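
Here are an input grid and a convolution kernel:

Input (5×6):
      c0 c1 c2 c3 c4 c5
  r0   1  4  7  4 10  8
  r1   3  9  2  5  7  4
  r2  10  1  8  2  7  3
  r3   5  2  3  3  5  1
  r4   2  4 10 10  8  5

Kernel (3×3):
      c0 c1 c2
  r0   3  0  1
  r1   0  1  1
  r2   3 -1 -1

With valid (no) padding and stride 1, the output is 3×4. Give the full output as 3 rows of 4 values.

Output[0,0]: The receptive field on the input at this output position is [1 4 7 / 3 9 2 / 10 1 8]. Elementwise product with the kernel and sum: 1·3 + 7·1 + 9·1 + 2·1 + 10·3 + 1·-1 + 8·-1.
Output[0,1]: The receptive field on the input at this output position is [4 7 4 / 9 2 5 / 1 8 2]. Elementwise product with the kernel and sum: 4·3 + 4·1 + 2·1 + 5·1 + 1·3 + 8·-1 + 2·-1.

42 16 58 27
30 42 23 32
35 3 51 32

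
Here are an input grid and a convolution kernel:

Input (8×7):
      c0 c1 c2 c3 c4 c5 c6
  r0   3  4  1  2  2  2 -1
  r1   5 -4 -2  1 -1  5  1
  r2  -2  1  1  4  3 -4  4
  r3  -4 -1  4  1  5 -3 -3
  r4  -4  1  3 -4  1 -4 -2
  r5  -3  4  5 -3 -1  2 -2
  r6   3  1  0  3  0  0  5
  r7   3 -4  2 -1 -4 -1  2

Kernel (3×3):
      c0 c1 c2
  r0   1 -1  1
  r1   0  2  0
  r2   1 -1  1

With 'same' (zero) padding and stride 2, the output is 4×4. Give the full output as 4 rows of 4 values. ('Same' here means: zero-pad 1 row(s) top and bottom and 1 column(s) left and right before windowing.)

Output[0,0]: The receptive field on the zero-padded input at this output position is [0 0 0 / 0 3 4 / 0 5 -4]. Elementwise product with the kernel and sum: 0·1 + 0·-1 + 0·1 + 3·2 + 0·1 + 5·-1 + -4·1.
Output[0,1]: The receptive field on the zero-padded input at this output position is [0 0 0 / 4 1 2 / -4 -2 1]. Elementwise product with the kernel and sum: 0·1 + 0·-1 + 0·1 + 1·2 + -4·1 + -2·-1 + 1·1.

-3 1 11 2
-10 -3 6 12
2 -2 -5 0
6 -11 2 11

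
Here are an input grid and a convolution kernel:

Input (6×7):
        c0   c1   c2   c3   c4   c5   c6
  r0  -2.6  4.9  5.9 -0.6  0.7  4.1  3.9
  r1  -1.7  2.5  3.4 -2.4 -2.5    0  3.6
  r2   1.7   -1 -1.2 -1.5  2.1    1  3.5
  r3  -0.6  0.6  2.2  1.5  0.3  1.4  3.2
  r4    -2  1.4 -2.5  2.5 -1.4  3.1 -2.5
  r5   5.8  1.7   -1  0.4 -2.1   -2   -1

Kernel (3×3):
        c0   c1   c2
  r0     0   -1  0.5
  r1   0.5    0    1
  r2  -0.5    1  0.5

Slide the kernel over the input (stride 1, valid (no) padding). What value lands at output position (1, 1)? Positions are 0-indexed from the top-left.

The receptive field on the input at this output position is [2.5 3.4 -2.4 / -1 -1.2 -1.5 / 0.6 2.2 1.5]. Elementwise product with the kernel and sum: 3.4·-1 + -2.4·0.5 + -1·0.5 + -1.5·1 + 0.6·-0.5 + 2.2·1 + 1.5·0.5.

-3.95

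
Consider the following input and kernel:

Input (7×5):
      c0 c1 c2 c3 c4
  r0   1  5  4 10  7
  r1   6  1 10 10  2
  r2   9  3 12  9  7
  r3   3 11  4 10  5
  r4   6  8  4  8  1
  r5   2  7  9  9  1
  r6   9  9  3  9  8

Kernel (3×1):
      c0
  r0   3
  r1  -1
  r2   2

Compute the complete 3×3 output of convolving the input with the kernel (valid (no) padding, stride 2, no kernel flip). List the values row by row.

15 26 33
36 40 18
34 9 18

Output[0,0]: The receptive field on the input at this output position is [1 / 6 / 9]. Elementwise product with the kernel and sum: 1·3 + 6·-1 + 9·2.
Output[0,1]: The receptive field on the input at this output position is [4 / 10 / 12]. Elementwise product with the kernel and sum: 4·3 + 10·-1 + 12·2.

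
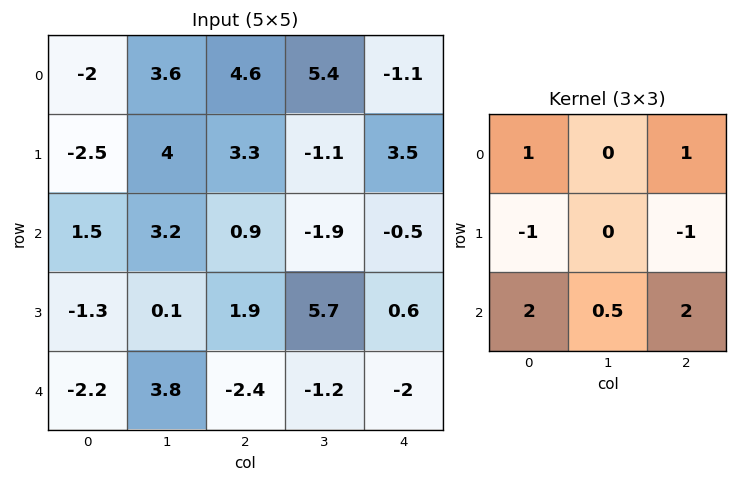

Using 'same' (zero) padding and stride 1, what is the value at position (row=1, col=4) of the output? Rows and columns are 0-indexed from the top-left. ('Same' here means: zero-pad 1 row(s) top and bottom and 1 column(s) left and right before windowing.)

The receptive field on the zero-padded input at this output position is [5.4 -1.1 0 / -1.1 3.5 0 / -1.9 -0.5 0]. Elementwise product with the kernel and sum: 5.4·1 + 0·1 + -1.1·-1 + 0·-1 + -1.9·2 + -0.5·0.5 + 0·2.

2.45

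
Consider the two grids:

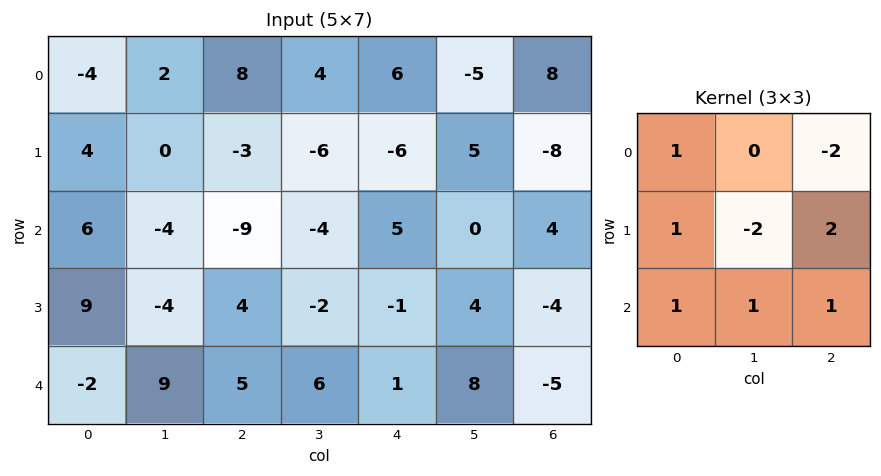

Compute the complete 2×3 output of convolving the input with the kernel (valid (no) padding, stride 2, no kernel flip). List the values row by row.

-29 -15 -33
61 -1 -16

Output[0,0]: The receptive field on the input at this output position is [-4 2 8 / 4 0 -3 / 6 -4 -9]. Elementwise product with the kernel and sum: -4·1 + 8·-2 + 4·1 + 0·-2 + -3·2 + 6·1 + -4·1 + -9·1.
Output[0,1]: The receptive field on the input at this output position is [8 4 6 / -3 -6 -6 / -9 -4 5]. Elementwise product with the kernel and sum: 8·1 + 6·-2 + -3·1 + -6·-2 + -6·2 + -9·1 + -4·1 + 5·1.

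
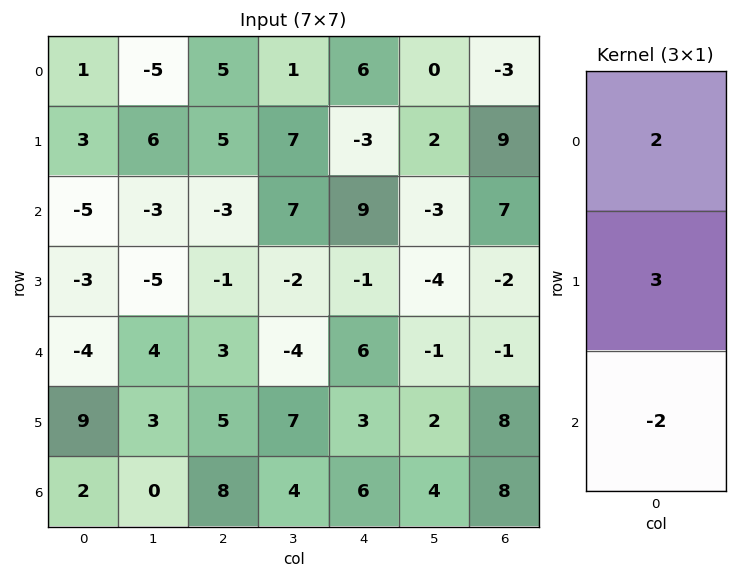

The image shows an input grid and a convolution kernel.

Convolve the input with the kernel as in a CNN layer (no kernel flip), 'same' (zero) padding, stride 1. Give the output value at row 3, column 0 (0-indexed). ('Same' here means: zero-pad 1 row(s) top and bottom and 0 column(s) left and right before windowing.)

The receptive field on the zero-padded input at this output position is [-5 / -3 / -4]. Elementwise product with the kernel and sum: -5·2 + -3·3 + -4·-2.

-11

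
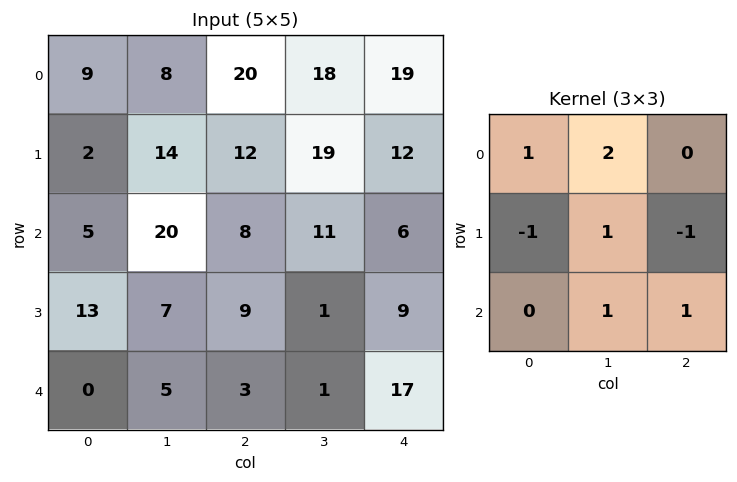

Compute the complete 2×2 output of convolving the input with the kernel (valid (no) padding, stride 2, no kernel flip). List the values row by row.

53 68
38 31

Output[0,0]: The receptive field on the input at this output position is [9 8 20 / 2 14 12 / 5 20 8]. Elementwise product with the kernel and sum: 9·1 + 8·2 + 2·-1 + 14·1 + 12·-1 + 20·1 + 8·1.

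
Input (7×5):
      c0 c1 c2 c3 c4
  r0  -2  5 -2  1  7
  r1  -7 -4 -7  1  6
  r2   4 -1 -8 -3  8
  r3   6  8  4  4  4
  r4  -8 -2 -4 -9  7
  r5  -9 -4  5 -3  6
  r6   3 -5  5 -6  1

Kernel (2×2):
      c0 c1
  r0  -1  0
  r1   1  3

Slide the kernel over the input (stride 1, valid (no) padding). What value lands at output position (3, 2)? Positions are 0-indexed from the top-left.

The receptive field on the input at this output position is [4 4 / -4 -9]. Elementwise product with the kernel and sum: 4·-1 + -4·1 + -9·3.

-35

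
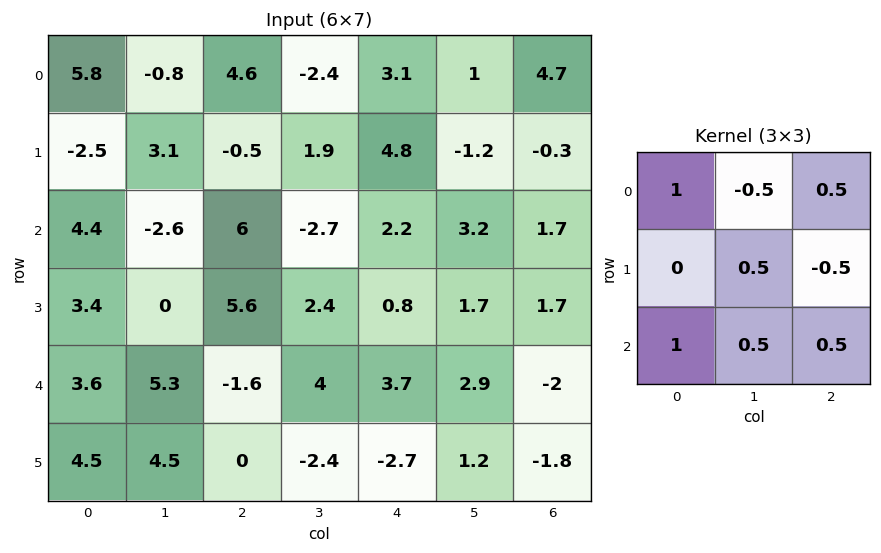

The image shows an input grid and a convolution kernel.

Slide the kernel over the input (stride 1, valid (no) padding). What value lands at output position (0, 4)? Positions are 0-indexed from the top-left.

The receptive field on the input at this output position is [3.1 1 4.7 / 4.8 -1.2 -0.3 / 2.2 3.2 1.7]. Elementwise product with the kernel and sum: 3.1·1 + 1·-0.5 + 4.7·0.5 + -1.2·0.5 + -0.3·-0.5 + 2.2·1 + 3.2·0.5 + 1.7·0.5.

9.15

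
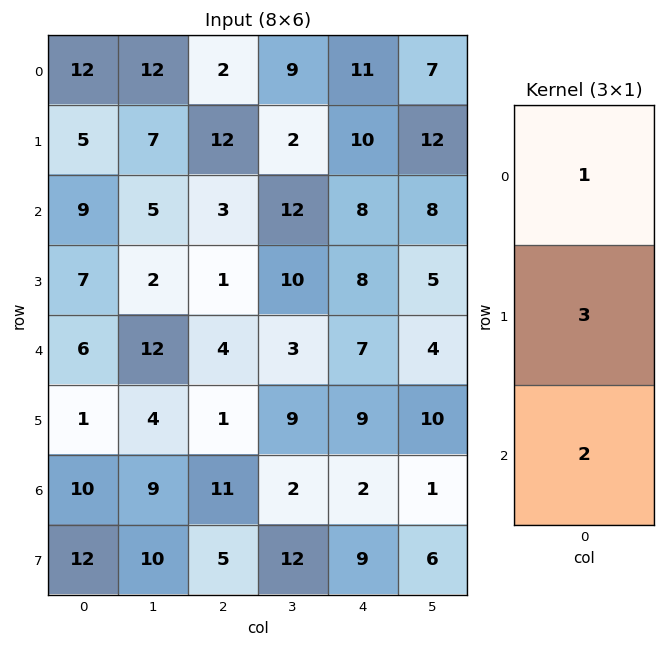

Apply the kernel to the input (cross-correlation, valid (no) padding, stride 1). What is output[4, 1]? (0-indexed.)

The receptive field on the input at this output position is [12 / 4 / 9]. Elementwise product with the kernel and sum: 12·1 + 4·3 + 9·2.

42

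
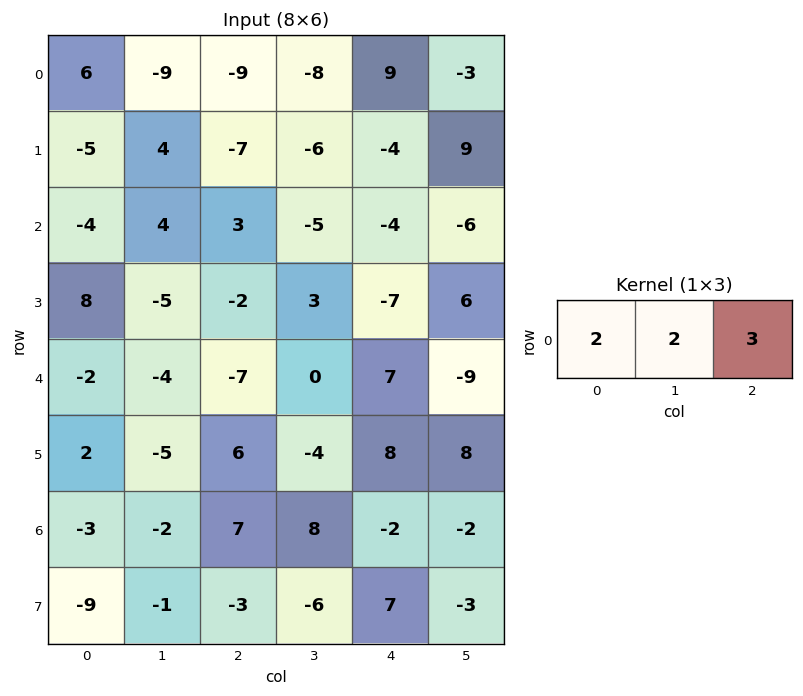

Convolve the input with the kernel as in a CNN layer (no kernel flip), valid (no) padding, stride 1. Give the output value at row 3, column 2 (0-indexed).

The receptive field on the input at this output position is [-2 3 -7]. Elementwise product with the kernel and sum: -2·2 + 3·2 + -7·3.

-19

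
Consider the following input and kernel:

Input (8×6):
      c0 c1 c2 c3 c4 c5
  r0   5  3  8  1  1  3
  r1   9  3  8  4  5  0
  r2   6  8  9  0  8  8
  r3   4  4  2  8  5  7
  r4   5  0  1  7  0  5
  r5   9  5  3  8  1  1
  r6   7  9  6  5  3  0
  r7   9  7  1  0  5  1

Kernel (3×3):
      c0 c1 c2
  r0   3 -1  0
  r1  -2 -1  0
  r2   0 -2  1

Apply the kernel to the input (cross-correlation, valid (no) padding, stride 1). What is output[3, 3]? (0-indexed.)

The receptive field on the input at this output position is [8 5 7 / 7 0 5 / 8 1 1]. Elementwise product with the kernel and sum: 8·3 + 5·-1 + 7·-2 + 0·-1 + 1·-2 + 1·1.

4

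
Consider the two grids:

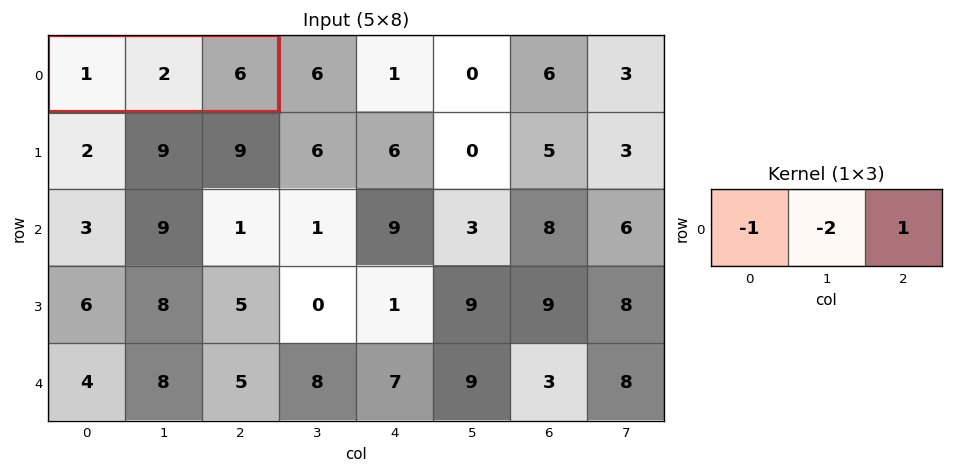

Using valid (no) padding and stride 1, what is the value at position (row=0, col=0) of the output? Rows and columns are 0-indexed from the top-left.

The receptive field on the input at this output position is [1 2 6]. Elementwise product with the kernel and sum: 1·-1 + 2·-2 + 6·1.

1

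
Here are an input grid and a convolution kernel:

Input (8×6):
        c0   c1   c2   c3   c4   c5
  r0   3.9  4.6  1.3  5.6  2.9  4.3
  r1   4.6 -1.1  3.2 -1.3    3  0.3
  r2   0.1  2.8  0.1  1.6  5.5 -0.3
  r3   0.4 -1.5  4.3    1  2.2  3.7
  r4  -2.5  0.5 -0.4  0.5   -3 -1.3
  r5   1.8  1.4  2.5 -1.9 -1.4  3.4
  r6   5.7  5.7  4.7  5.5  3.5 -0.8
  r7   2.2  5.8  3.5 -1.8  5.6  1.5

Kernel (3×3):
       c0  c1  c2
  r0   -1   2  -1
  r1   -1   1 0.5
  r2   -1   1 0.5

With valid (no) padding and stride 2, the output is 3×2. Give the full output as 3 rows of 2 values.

Output[0,0]: The receptive field on the input at this output position is [3.9 4.6 1.3 / 4.6 -1.1 3.2 / 0.1 2.8 0.1]. Elementwise product with the kernel and sum: 3.9·-1 + 4.6·2 + 1.3·-1 + 4.6·-1 + -1.1·1 + 3.2·0.5 + 0.1·-1 + 2.8·1 + 0.1·0.5.
Output[0,1]: The receptive field on the input at this output position is [1.3 5.6 2.9 / 3.2 -1.3 3 / 0.1 1.6 5.5]. Elementwise product with the kernel and sum: 1.3·-1 + 5.6·2 + 2.9·-1 + 3.2·-1 + -1.3·1 + 3·0.5 + 0.1·-1 + 1.6·1 + 5.5·0.5.

2.65 8.25
8.45 -5.2
7.1 1.85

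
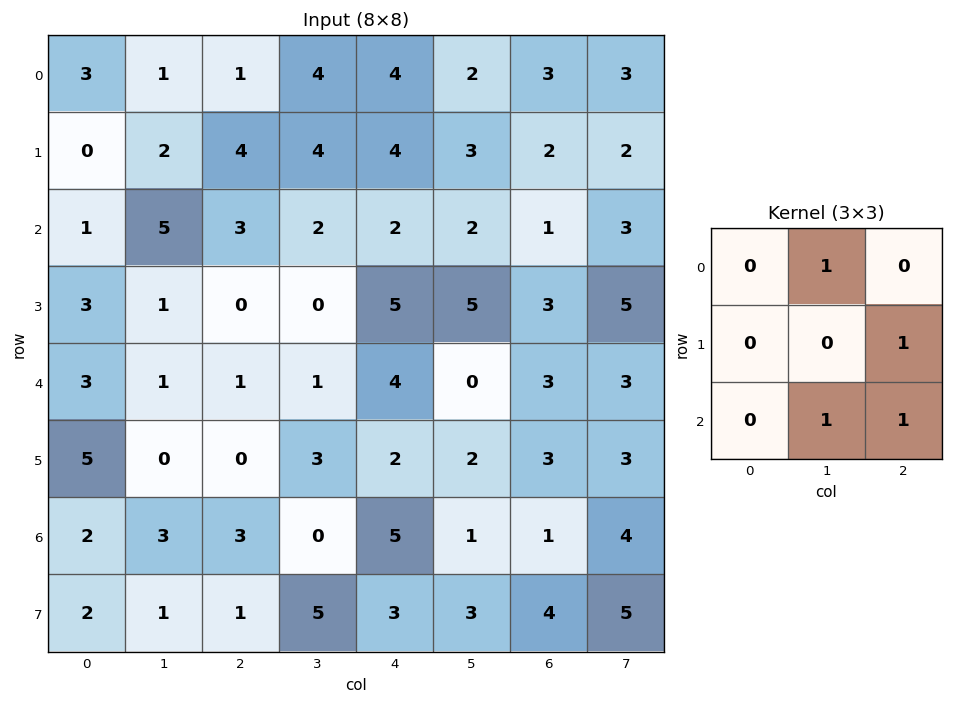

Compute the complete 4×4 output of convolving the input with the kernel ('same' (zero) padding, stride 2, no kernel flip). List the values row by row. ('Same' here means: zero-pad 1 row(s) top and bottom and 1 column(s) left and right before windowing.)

3 12 9 7
9 6 16 13
9 4 9 12
11 6 9 16

Output[0,0]: The receptive field on the zero-padded input at this output position is [0 0 0 / 0 3 1 / 0 0 2]. Elementwise product with the kernel and sum: 0·1 + 1·1 + 0·1 + 2·1.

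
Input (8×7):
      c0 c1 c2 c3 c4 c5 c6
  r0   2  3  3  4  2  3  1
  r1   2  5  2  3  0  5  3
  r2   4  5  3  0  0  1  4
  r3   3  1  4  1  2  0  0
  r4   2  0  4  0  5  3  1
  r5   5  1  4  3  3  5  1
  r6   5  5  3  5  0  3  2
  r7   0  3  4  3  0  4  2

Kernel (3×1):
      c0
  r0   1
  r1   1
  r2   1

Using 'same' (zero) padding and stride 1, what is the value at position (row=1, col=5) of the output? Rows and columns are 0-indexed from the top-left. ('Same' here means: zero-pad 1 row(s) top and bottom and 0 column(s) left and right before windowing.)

The receptive field on the zero-padded input at this output position is [3 / 5 / 1]. Elementwise product with the kernel and sum: 3·1 + 5·1 + 1·1.

9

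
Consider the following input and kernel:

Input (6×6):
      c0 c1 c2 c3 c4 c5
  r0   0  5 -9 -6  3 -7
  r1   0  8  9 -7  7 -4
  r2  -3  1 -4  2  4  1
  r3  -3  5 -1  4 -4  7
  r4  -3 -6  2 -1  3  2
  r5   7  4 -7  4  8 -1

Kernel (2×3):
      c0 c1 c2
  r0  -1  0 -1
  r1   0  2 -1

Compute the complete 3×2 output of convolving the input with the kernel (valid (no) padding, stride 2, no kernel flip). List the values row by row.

Output[0,0]: The receptive field on the input at this output position is [0 5 -9 / 0 8 9]. Elementwise product with the kernel and sum: 0·-1 + -9·-1 + 8·2 + 9·-1.

16 -15
18 12
16 -5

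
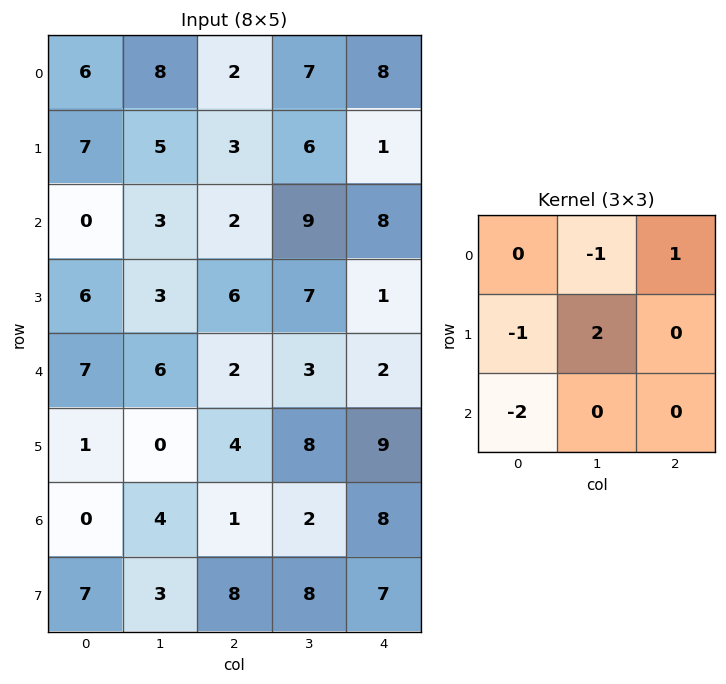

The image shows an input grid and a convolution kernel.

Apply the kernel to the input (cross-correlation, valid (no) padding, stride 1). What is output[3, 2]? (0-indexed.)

The receptive field on the input at this output position is [6 7 1 / 2 3 2 / 4 8 9]. Elementwise product with the kernel and sum: 7·-1 + 1·1 + 2·-1 + 3·2 + 4·-2.

-10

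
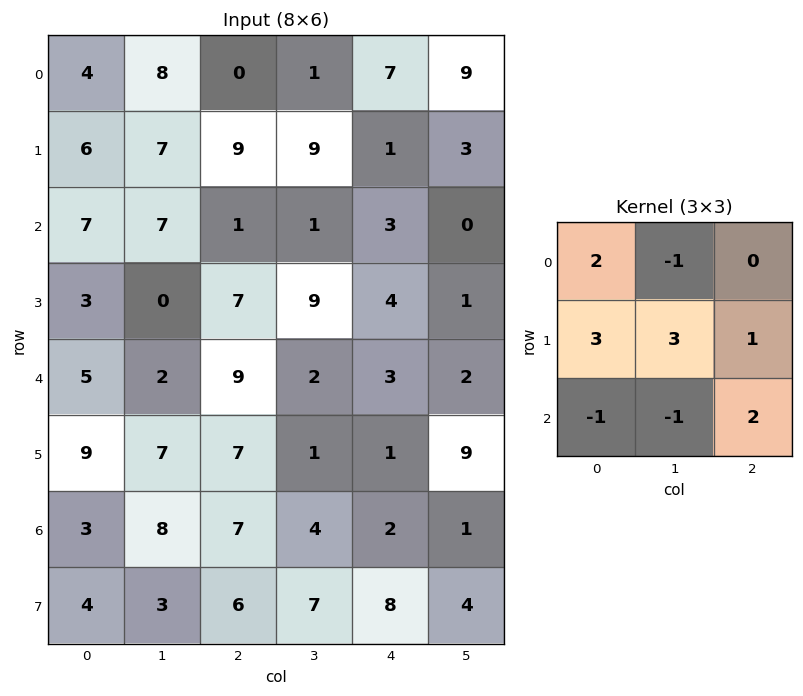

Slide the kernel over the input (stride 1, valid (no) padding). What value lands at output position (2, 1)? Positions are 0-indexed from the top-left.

The receptive field on the input at this output position is [7 1 1 / 0 7 9 / 2 9 2]. Elementwise product with the kernel and sum: 7·2 + 1·-1 + 0·3 + 7·3 + 9·1 + 2·-1 + 9·-1 + 2·2.

36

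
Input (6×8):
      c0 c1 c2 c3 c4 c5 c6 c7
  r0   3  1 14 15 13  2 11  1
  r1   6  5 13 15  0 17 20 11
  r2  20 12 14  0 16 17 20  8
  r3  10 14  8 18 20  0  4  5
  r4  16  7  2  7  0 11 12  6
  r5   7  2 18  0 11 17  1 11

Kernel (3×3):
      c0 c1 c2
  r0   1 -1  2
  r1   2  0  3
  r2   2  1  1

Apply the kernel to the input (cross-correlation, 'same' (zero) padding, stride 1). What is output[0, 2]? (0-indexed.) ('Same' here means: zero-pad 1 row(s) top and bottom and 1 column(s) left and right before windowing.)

85

The receptive field on the zero-padded input at this output position is [0 0 0 / 1 14 15 / 5 13 15]. Elementwise product with the kernel and sum: 0·1 + 0·-1 + 0·2 + 1·2 + 15·3 + 5·2 + 13·1 + 15·1.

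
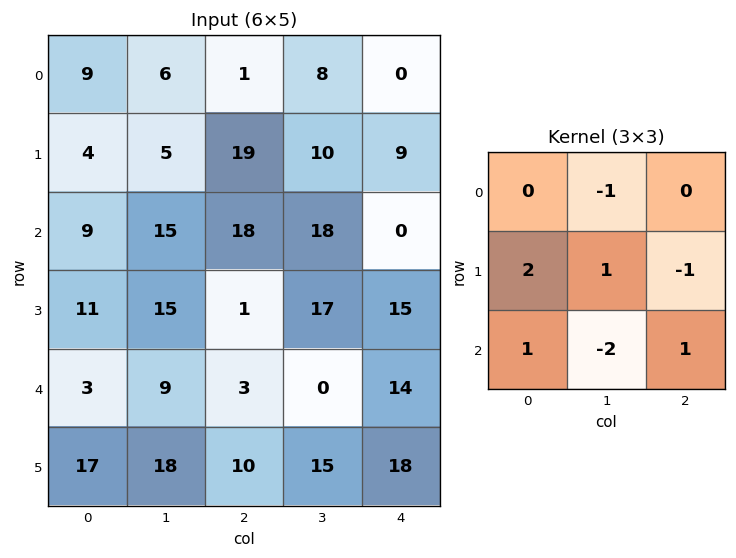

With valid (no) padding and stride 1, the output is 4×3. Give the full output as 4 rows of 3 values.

Output[0,0]: The receptive field on the input at this output position is [9 6 1 / 4 5 19 / 9 15 18]. Elementwise product with the kernel and sum: 6·-1 + 4·2 + 5·1 + 19·-1 + 9·1 + 15·-2 + 18·1.

-15 15 13
-8 41 26
9 -1 3
-12 33 -27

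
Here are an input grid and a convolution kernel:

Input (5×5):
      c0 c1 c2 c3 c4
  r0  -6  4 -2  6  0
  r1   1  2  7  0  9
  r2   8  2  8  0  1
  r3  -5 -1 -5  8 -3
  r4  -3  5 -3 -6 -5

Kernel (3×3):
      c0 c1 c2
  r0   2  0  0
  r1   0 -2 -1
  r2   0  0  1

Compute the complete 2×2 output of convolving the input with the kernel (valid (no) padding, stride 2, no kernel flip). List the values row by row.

Output[0,0]: The receptive field on the input at this output position is [-6 4 -2 / 1 2 7 / 8 2 8]. Elementwise product with the kernel and sum: -6·2 + 2·-2 + 7·-1 + 8·1.
Output[0,1]: The receptive field on the input at this output position is [-2 6 0 / 7 0 9 / 8 0 1]. Elementwise product with the kernel and sum: -2·2 + 0·-2 + 9·-1 + 1·1.

-15 -12
20 -2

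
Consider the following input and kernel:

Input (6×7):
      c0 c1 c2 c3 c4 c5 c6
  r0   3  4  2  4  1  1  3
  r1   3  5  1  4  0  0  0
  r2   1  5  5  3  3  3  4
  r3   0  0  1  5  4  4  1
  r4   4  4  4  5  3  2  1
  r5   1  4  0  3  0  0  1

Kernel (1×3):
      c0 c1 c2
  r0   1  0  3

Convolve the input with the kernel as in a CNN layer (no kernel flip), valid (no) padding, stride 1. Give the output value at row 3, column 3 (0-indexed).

17

The receptive field on the input at this output position is [5 4 4]. Elementwise product with the kernel and sum: 5·1 + 4·3.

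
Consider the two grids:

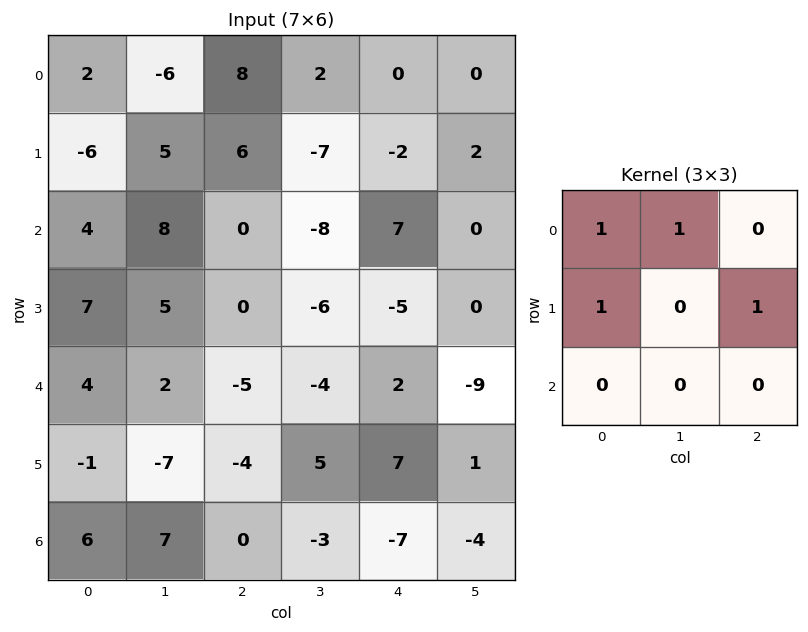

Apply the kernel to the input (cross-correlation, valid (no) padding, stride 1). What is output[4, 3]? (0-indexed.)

The receptive field on the input at this output position is [-4 2 -9 / 5 7 1 / -3 -7 -4]. Elementwise product with the kernel and sum: -4·1 + 2·1 + 5·1 + 1·1.

4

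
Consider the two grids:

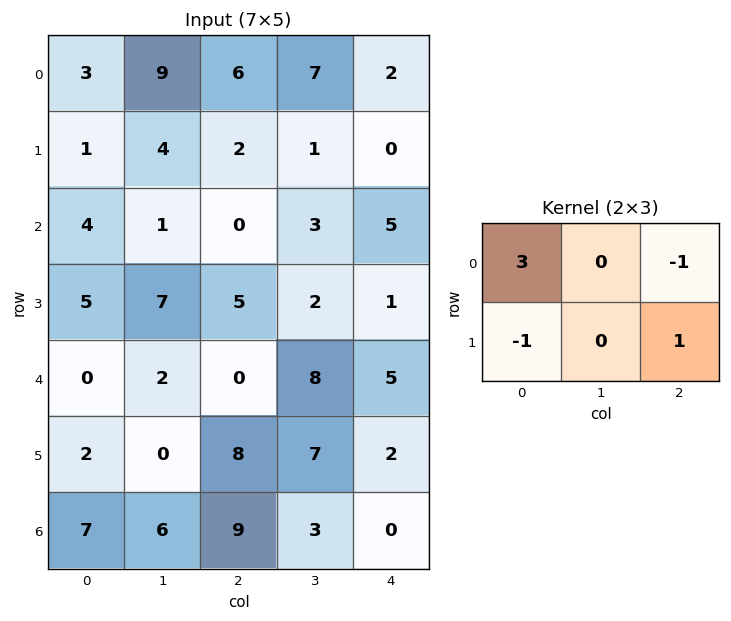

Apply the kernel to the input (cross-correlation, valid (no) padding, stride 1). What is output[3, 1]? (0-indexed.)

The receptive field on the input at this output position is [7 5 2 / 2 0 8]. Elementwise product with the kernel and sum: 7·3 + 2·-1 + 2·-1 + 8·1.

25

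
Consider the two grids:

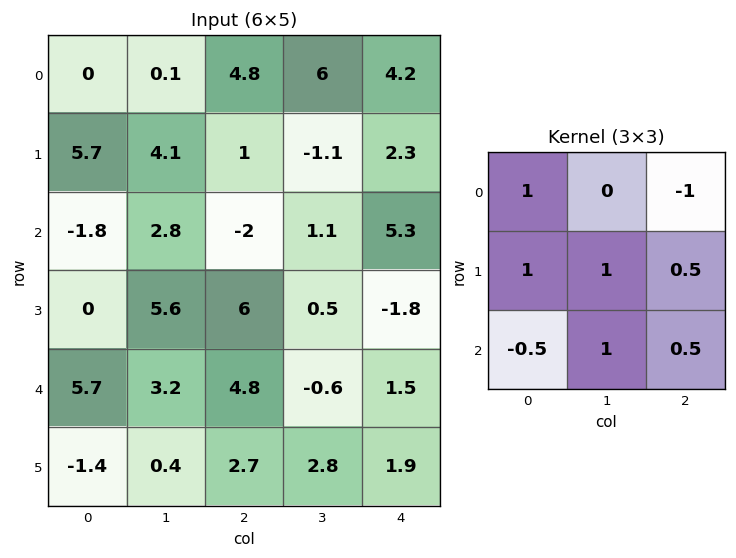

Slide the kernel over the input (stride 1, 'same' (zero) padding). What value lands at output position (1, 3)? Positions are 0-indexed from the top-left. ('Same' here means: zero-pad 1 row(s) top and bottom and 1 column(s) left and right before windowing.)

The receptive field on the zero-padded input at this output position is [4.8 6 4.2 / 1 -1.1 2.3 / -2 1.1 5.3]. Elementwise product with the kernel and sum: 4.8·1 + 4.2·-1 + 1·1 + -1.1·1 + 2.3·0.5 + -2·-0.5 + 1.1·1 + 5.3·0.5.

6.4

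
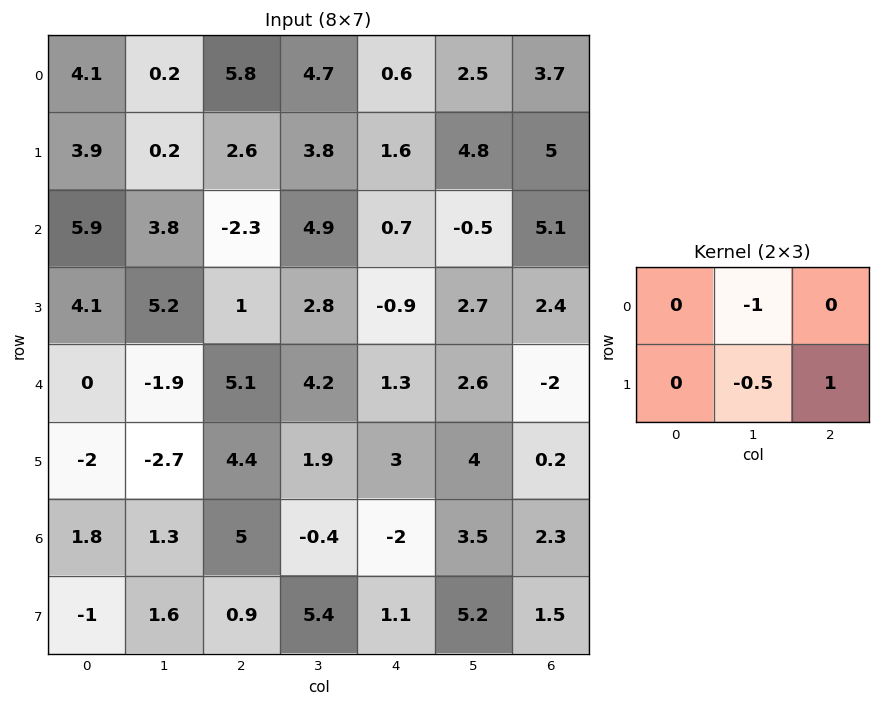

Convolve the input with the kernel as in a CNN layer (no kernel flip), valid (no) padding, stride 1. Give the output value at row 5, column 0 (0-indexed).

The receptive field on the input at this output position is [-2 -2.7 4.4 / 1.8 1.3 5]. Elementwise product with the kernel and sum: -2.7·-1 + 1.3·-0.5 + 5·1.

7.05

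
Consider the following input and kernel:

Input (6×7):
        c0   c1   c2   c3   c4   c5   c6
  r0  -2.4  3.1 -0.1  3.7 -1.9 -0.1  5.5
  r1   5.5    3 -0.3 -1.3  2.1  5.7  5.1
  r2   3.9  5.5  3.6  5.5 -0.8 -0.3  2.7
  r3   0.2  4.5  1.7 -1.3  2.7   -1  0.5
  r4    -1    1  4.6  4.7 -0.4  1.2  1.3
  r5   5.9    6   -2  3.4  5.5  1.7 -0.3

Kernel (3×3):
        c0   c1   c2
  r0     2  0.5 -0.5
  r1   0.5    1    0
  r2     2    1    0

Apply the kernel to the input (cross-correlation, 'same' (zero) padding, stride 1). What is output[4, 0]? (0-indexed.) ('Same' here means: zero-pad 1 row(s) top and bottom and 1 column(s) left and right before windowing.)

2.75

The receptive field on the zero-padded input at this output position is [0 0.2 4.5 / 0 -1 1 / 0 5.9 6]. Elementwise product with the kernel and sum: 0·2 + 0.2·0.5 + 4.5·-0.5 + 0·0.5 + -1·1 + 0·2 + 5.9·1.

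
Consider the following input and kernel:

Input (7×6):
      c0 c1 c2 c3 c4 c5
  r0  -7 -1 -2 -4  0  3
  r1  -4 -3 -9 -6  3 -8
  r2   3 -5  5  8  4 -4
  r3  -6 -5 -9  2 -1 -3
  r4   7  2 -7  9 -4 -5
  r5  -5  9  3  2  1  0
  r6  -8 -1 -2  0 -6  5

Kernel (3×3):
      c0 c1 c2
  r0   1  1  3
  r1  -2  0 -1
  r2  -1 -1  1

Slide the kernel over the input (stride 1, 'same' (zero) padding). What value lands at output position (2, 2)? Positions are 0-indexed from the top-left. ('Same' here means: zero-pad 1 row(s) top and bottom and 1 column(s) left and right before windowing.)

The receptive field on the zero-padded input at this output position is [-3 -9 -6 / -5 5 8 / -5 -9 2]. Elementwise product with the kernel and sum: -3·1 + -9·1 + -6·3 + -5·-2 + 8·-1 + -5·-1 + -9·-1 + 2·1.

-12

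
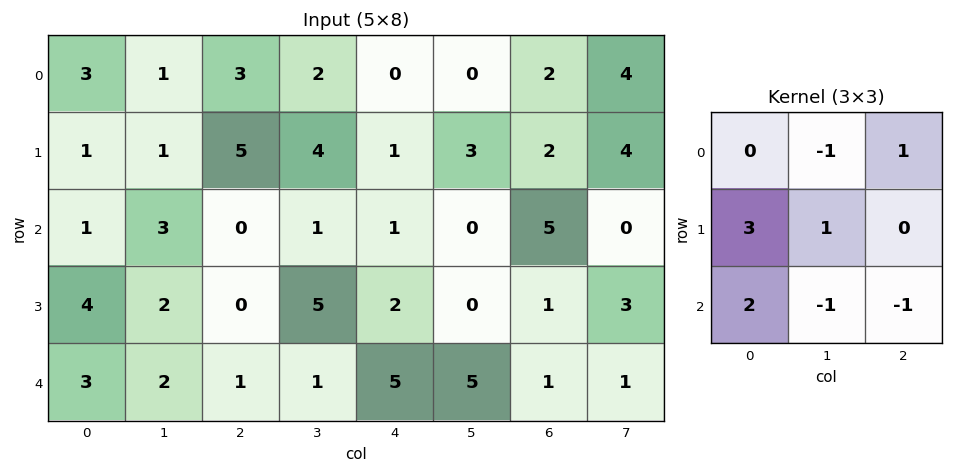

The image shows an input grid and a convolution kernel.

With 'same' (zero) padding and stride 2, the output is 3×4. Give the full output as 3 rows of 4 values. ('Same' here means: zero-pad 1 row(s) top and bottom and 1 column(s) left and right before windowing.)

1 -1 10 2
-5 7 14 3
1 12 6 18

Output[0,0]: The receptive field on the zero-padded input at this output position is [0 0 0 / 0 3 1 / 0 1 1]. Elementwise product with the kernel and sum: 0·-1 + 0·1 + 0·3 + 3·1 + 0·2 + 1·-1 + 1·-1.
Output[0,1]: The receptive field on the zero-padded input at this output position is [0 0 0 / 1 3 2 / 1 5 4]. Elementwise product with the kernel and sum: 0·-1 + 0·1 + 1·3 + 3·1 + 1·2 + 5·-1 + 4·-1.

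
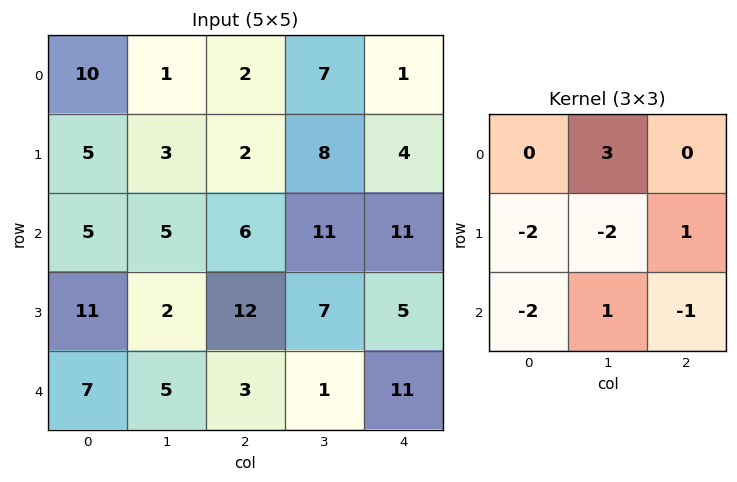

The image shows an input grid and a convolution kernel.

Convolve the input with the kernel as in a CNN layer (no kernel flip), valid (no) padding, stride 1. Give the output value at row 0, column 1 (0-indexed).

The receptive field on the input at this output position is [1 2 7 / 3 2 8 / 5 6 11]. Elementwise product with the kernel and sum: 2·3 + 3·-2 + 2·-2 + 8·1 + 5·-2 + 6·1 + 11·-1.

-11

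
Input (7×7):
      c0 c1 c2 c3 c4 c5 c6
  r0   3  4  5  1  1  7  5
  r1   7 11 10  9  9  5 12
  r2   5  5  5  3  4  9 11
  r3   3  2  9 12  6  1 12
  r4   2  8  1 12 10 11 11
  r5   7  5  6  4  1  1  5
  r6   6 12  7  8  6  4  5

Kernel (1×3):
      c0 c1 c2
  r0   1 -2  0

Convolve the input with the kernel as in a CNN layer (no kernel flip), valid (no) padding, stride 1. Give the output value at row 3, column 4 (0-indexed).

4

The receptive field on the input at this output position is [6 1 12]. Elementwise product with the kernel and sum: 6·1 + 1·-2.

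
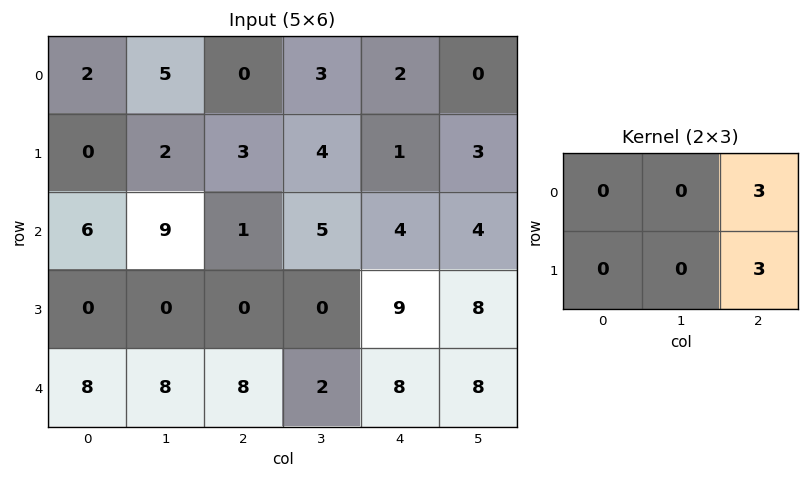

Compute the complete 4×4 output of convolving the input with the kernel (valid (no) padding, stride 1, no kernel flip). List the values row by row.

Output[0,0]: The receptive field on the input at this output position is [2 5 0 / 0 2 3]. Elementwise product with the kernel and sum: 0·3 + 3·3.
Output[0,1]: The receptive field on the input at this output position is [5 0 3 / 2 3 4]. Elementwise product with the kernel and sum: 3·3 + 4·3.

9 21 9 9
12 27 15 21
3 15 39 36
24 6 51 48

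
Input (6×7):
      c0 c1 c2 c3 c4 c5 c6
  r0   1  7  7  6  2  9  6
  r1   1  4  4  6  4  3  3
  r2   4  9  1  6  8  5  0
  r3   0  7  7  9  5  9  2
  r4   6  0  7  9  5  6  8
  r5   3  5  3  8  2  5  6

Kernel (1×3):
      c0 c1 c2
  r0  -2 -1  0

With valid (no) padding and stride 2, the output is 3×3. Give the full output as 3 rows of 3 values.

Output[0,0]: The receptive field on the input at this output position is [1 7 7]. Elementwise product with the kernel and sum: 1·-2 + 7·-1.
Output[0,1]: The receptive field on the input at this output position is [7 6 2]. Elementwise product with the kernel and sum: 7·-2 + 6·-1.

-9 -20 -13
-17 -8 -21
-12 -23 -16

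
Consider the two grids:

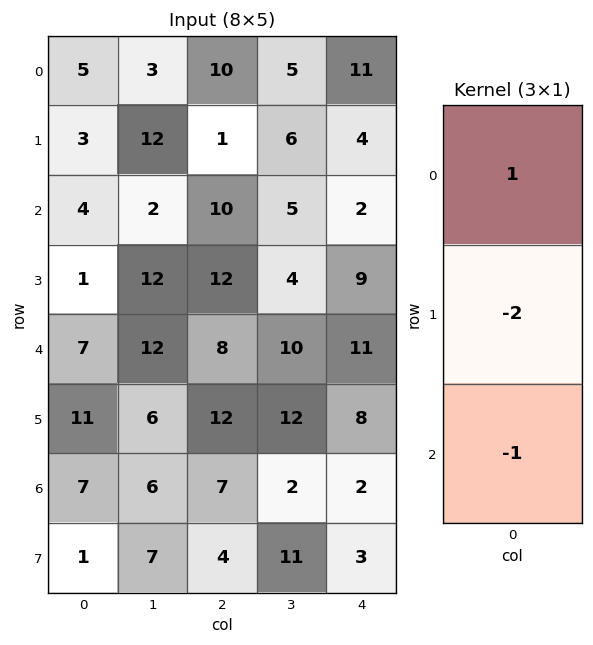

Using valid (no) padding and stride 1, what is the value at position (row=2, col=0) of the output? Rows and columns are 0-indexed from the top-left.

The receptive field on the input at this output position is [4 / 1 / 7]. Elementwise product with the kernel and sum: 4·1 + 1·-2 + 7·-1.

-5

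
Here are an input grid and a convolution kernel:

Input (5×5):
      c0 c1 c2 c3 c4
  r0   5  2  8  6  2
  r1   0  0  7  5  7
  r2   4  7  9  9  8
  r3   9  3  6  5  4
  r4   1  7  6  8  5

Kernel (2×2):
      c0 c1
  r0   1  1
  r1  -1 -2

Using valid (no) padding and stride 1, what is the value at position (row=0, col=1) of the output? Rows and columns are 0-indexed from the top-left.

The receptive field on the input at this output position is [2 8 / 0 7]. Elementwise product with the kernel and sum: 2·1 + 8·1 + 0·-1 + 7·-2.

-4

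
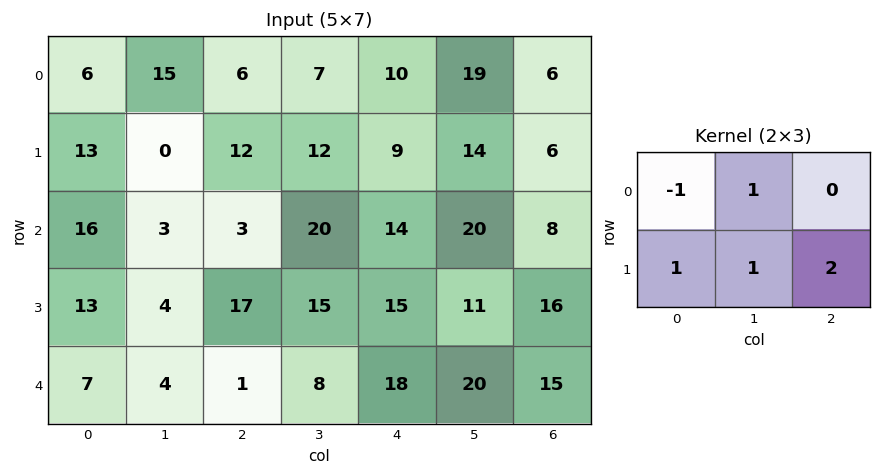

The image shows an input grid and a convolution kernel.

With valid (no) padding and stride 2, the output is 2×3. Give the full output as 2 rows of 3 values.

46 43 44
38 79 64

Output[0,0]: The receptive field on the input at this output position is [6 15 6 / 13 0 12]. Elementwise product with the kernel and sum: 6·-1 + 15·1 + 13·1 + 0·1 + 12·2.
Output[0,1]: The receptive field on the input at this output position is [6 7 10 / 12 12 9]. Elementwise product with the kernel and sum: 6·-1 + 7·1 + 12·1 + 12·1 + 9·2.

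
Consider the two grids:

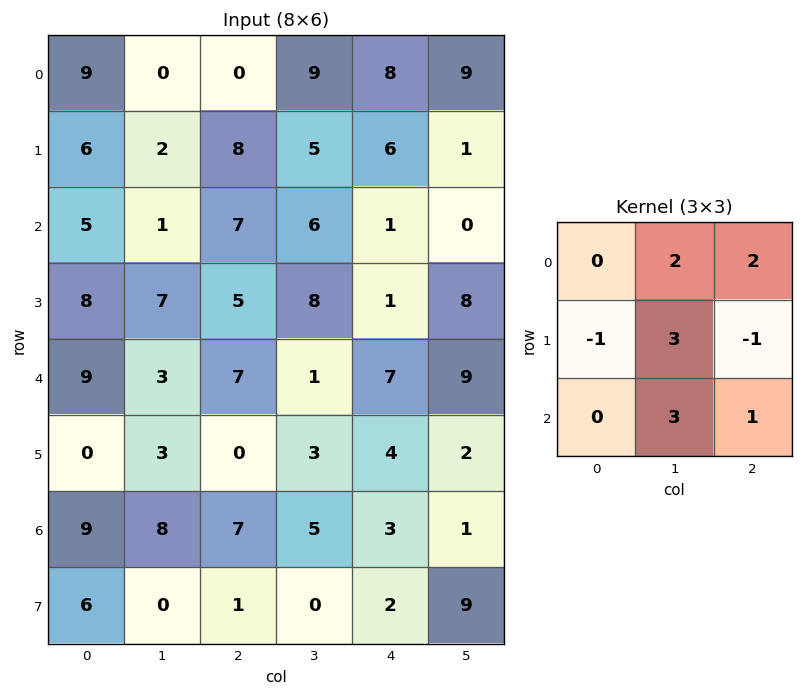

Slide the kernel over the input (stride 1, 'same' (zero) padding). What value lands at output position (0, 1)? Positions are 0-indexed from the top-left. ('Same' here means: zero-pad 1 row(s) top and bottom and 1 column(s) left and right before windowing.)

5

The receptive field on the zero-padded input at this output position is [0 0 0 / 9 0 0 / 6 2 8]. Elementwise product with the kernel and sum: 0·2 + 0·2 + 9·-1 + 0·3 + 0·-1 + 2·3 + 8·1.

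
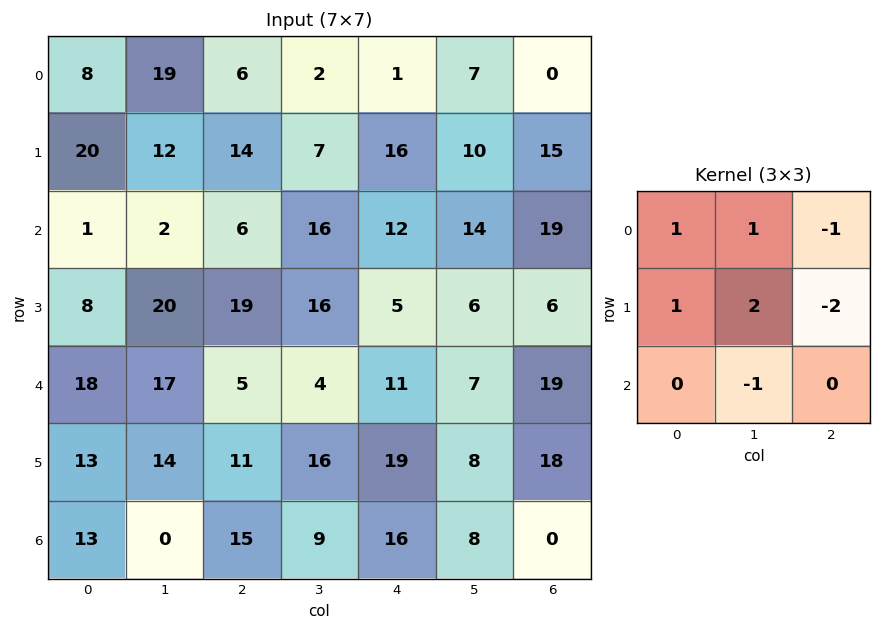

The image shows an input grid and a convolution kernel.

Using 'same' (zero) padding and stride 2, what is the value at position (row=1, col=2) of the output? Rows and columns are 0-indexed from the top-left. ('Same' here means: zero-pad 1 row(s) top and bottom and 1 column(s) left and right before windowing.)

20

The receptive field on the zero-padded input at this output position is [7 16 10 / 16 12 14 / 16 5 6]. Elementwise product with the kernel and sum: 7·1 + 16·1 + 10·-1 + 16·1 + 12·2 + 14·-2 + 5·-1.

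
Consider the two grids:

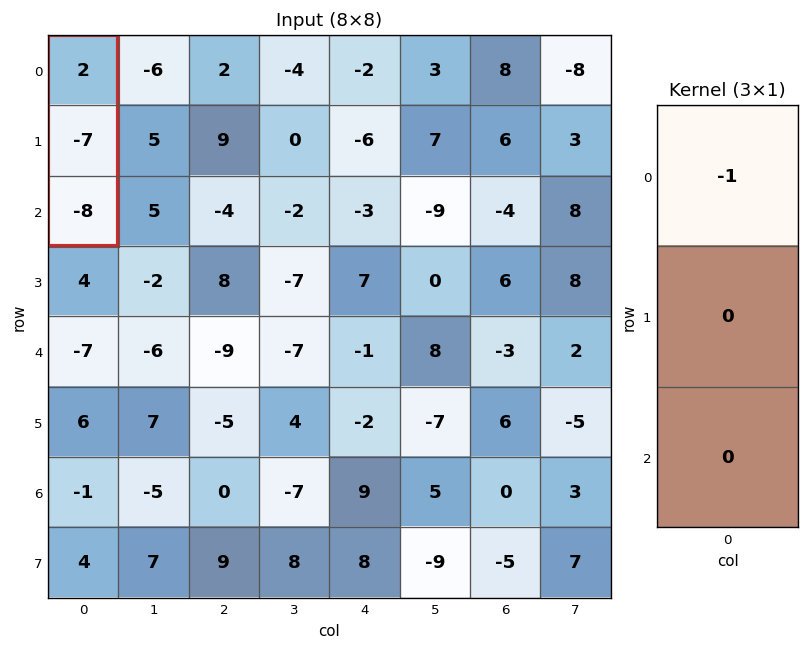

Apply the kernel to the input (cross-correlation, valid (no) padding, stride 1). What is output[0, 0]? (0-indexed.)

The receptive field on the input at this output position is [2 / -7 / -8]. Elementwise product with the kernel and sum: 2·-1.

-2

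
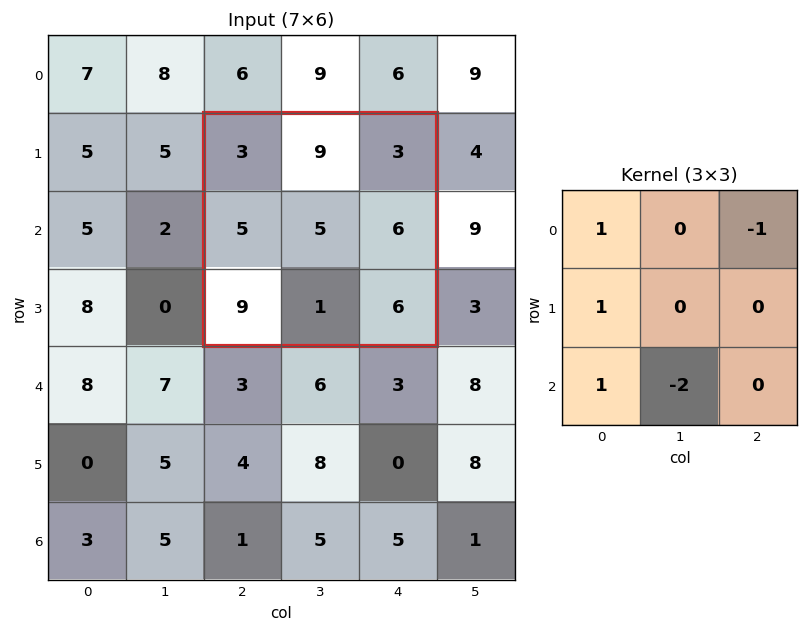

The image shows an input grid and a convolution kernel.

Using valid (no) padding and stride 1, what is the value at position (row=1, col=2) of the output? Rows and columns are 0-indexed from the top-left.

12

The receptive field on the input at this output position is [3 9 3 / 5 5 6 / 9 1 6]. Elementwise product with the kernel and sum: 3·1 + 3·-1 + 5·1 + 9·1 + 1·-2.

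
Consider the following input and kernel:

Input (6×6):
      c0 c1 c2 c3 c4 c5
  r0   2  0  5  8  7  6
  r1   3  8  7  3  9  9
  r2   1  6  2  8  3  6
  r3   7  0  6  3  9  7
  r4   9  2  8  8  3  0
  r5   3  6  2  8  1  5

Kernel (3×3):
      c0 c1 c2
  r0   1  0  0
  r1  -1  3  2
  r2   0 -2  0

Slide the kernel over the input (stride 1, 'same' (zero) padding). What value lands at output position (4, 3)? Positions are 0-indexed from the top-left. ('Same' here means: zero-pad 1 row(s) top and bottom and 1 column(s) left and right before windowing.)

The receptive field on the zero-padded input at this output position is [6 3 9 / 8 8 3 / 2 8 1]. Elementwise product with the kernel and sum: 6·1 + 8·-1 + 8·3 + 3·2 + 8·-2.

12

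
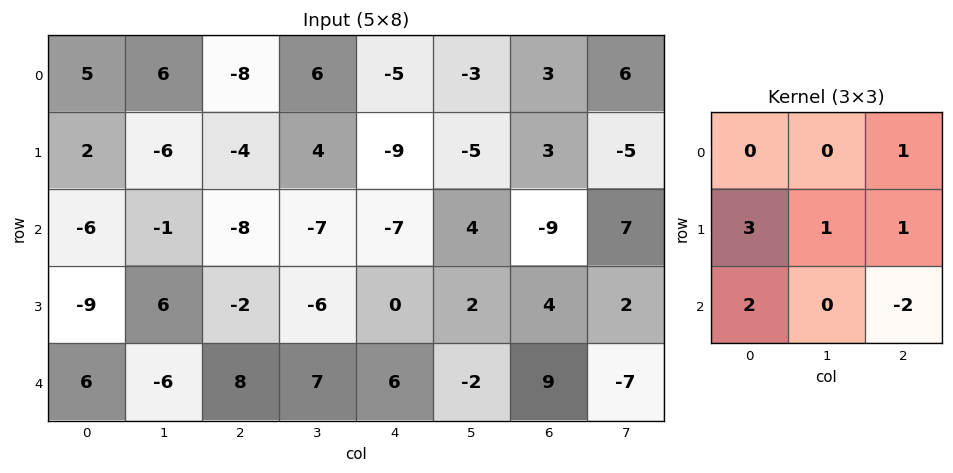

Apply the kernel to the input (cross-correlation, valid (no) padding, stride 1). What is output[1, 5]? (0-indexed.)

The receptive field on the input at this output position is [-5 3 -5 / 4 -9 7 / 2 4 2]. Elementwise product with the kernel and sum: -5·1 + 4·3 + -9·1 + 7·1 + 2·2 + 2·-2.

5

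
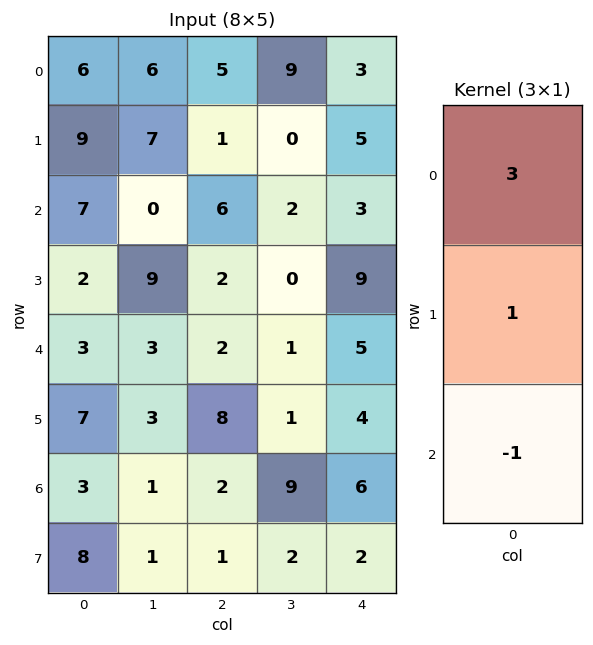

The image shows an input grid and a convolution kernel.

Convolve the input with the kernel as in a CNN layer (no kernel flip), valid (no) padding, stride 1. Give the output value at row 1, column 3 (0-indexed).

2

The receptive field on the input at this output position is [0 / 2 / 0]. Elementwise product with the kernel and sum: 0·3 + 2·1 + 0·-1.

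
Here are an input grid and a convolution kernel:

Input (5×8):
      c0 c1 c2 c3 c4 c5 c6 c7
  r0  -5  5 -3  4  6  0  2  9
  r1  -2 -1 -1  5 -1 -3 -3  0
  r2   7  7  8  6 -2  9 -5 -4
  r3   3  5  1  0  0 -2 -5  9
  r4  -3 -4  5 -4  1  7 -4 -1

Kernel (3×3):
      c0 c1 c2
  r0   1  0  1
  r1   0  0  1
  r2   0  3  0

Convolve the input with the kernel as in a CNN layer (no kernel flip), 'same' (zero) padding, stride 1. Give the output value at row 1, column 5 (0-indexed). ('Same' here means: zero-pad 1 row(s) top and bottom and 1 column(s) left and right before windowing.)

The receptive field on the zero-padded input at this output position is [6 0 2 / -1 -3 -3 / -2 9 -5]. Elementwise product with the kernel and sum: 6·1 + 2·1 + -3·1 + 9·3.

32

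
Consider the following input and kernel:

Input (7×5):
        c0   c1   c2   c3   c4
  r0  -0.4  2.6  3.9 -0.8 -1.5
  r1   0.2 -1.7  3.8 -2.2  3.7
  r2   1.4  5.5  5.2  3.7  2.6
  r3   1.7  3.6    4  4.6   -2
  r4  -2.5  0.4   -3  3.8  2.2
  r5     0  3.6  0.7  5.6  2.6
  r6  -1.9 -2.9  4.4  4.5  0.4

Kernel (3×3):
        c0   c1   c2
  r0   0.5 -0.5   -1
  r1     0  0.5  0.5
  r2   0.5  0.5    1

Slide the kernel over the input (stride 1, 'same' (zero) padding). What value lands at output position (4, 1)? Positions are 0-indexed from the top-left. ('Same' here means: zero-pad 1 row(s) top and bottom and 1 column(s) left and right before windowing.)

-3.75

The receptive field on the zero-padded input at this output position is [1.7 3.6 4 / -2.5 0.4 -3 / 0 3.6 0.7]. Elementwise product with the kernel and sum: 1.7·0.5 + 3.6·-0.5 + 4·-1 + 0.4·0.5 + -3·0.5 + 0·0.5 + 3.6·0.5 + 0.7·1.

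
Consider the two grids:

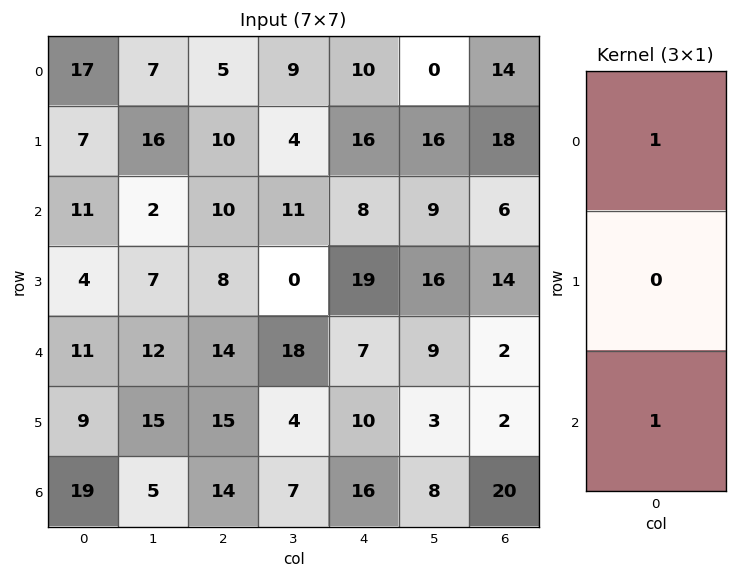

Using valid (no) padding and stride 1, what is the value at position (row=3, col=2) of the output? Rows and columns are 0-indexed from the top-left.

The receptive field on the input at this output position is [8 / 14 / 15]. Elementwise product with the kernel and sum: 8·1 + 15·1.

23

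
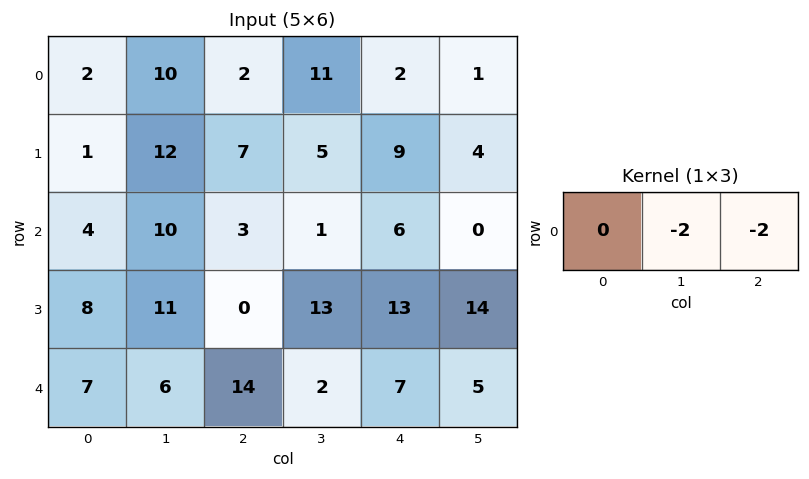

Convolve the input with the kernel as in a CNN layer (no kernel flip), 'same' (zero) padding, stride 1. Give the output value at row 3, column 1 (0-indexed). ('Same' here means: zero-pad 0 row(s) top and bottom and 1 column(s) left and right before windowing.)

The receptive field on the zero-padded input at this output position is [8 11 0]. Elementwise product with the kernel and sum: 11·-2 + 0·-2.

-22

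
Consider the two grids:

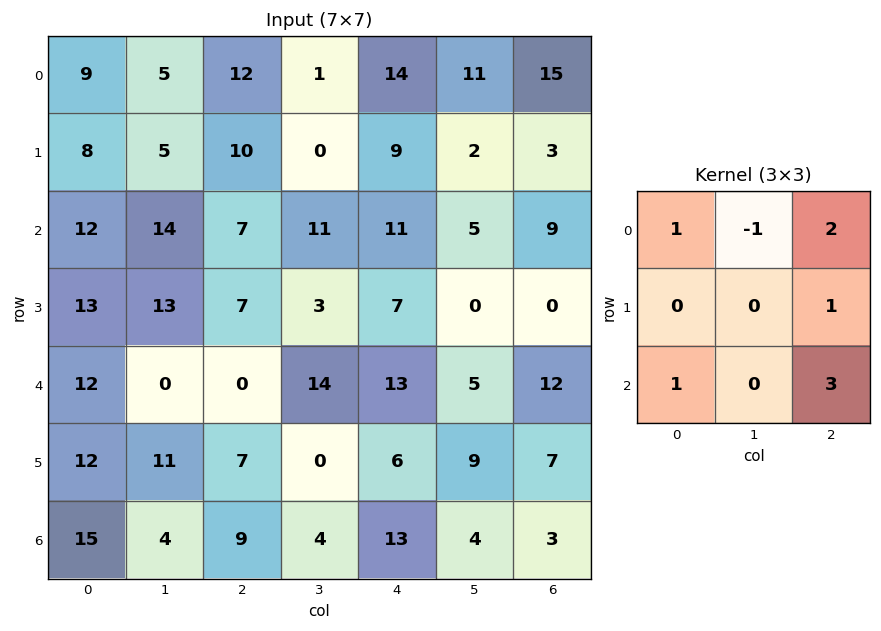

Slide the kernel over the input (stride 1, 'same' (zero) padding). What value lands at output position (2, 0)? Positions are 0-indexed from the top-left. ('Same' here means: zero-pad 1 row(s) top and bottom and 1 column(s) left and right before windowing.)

55

The receptive field on the zero-padded input at this output position is [0 8 5 / 0 12 14 / 0 13 13]. Elementwise product with the kernel and sum: 0·1 + 8·-1 + 5·2 + 14·1 + 0·1 + 13·3.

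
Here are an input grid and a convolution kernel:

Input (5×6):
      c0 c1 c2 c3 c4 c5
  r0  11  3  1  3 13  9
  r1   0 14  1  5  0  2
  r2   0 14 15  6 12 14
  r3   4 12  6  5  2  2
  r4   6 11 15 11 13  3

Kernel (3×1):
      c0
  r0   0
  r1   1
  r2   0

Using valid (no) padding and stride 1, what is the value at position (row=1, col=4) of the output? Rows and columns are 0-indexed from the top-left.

The receptive field on the input at this output position is [0 / 12 / 2]. Elementwise product with the kernel and sum: 12·1.

12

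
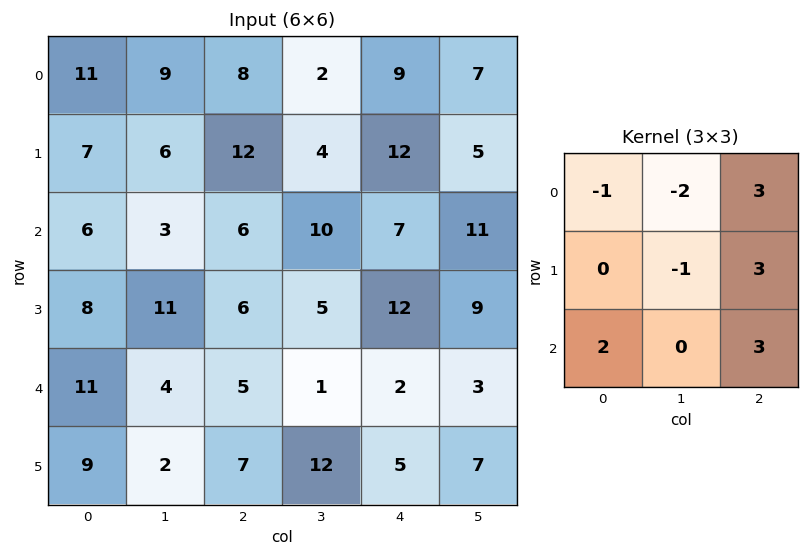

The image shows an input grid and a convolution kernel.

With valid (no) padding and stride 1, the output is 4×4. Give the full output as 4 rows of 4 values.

Output[0,0]: The receptive field on the input at this output position is [11 9 8 / 7 6 12 / 6 3 6]. Elementwise product with the kernel and sum: 11·-1 + 9·-2 + 8·3 + 6·-1 + 12·3 + 6·2 + 6·3.
Output[0,1]: The receptive field on the input at this output position is [9 8 2 / 6 12 4 / 3 6 10]. Elementwise product with the kernel and sum: 9·-1 + 8·-2 + 2·3 + 12·-1 + 4·3 + 3·2 + 10·3.

55 17 80 57
66 43 75 50
50 35 42 35
38 30 54 50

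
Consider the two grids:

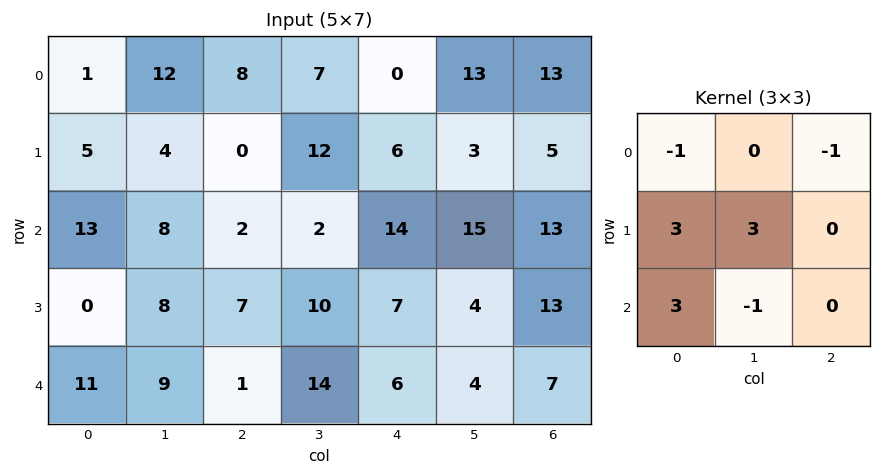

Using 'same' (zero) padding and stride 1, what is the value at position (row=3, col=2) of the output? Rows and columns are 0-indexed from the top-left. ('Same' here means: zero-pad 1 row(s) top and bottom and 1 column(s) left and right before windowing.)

61

The receptive field on the zero-padded input at this output position is [8 2 2 / 8 7 10 / 9 1 14]. Elementwise product with the kernel and sum: 8·-1 + 2·-1 + 8·3 + 7·3 + 9·3 + 1·-1.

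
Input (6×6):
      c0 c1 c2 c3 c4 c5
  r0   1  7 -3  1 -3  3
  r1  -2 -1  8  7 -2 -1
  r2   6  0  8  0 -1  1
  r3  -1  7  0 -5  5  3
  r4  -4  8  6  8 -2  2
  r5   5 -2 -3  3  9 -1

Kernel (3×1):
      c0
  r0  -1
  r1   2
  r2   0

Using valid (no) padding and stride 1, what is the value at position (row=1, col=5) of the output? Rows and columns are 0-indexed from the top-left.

The receptive field on the input at this output position is [-1 / 1 / 3]. Elementwise product with the kernel and sum: -1·-1 + 1·2.

3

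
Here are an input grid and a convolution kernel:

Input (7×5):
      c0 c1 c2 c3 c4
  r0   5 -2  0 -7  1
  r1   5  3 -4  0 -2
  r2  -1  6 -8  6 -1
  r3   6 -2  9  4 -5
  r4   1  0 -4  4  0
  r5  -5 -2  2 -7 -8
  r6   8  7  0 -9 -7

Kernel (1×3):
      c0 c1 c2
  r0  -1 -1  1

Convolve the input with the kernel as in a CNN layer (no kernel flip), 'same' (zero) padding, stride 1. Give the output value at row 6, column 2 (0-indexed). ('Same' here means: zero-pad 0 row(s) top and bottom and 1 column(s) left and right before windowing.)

The receptive field on the zero-padded input at this output position is [7 0 -9]. Elementwise product with the kernel and sum: 7·-1 + 0·-1 + -9·1.

-16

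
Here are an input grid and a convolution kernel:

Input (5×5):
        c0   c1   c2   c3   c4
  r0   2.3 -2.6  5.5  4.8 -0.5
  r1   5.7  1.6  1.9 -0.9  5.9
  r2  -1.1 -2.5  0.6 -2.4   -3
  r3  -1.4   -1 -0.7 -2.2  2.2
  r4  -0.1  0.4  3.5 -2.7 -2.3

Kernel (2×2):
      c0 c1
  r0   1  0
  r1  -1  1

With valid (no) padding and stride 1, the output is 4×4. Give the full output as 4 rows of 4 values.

-1.8 -2.3 2.7 11.6
4.3 4.7 -1.1 -1.5
-0.7 -2.2 -0.9 2
-0.9 2.1 -6.9 -1.8

Output[0,0]: The receptive field on the input at this output position is [2.3 -2.6 / 5.7 1.6]. Elementwise product with the kernel and sum: 2.3·1 + 5.7·-1 + 1.6·1.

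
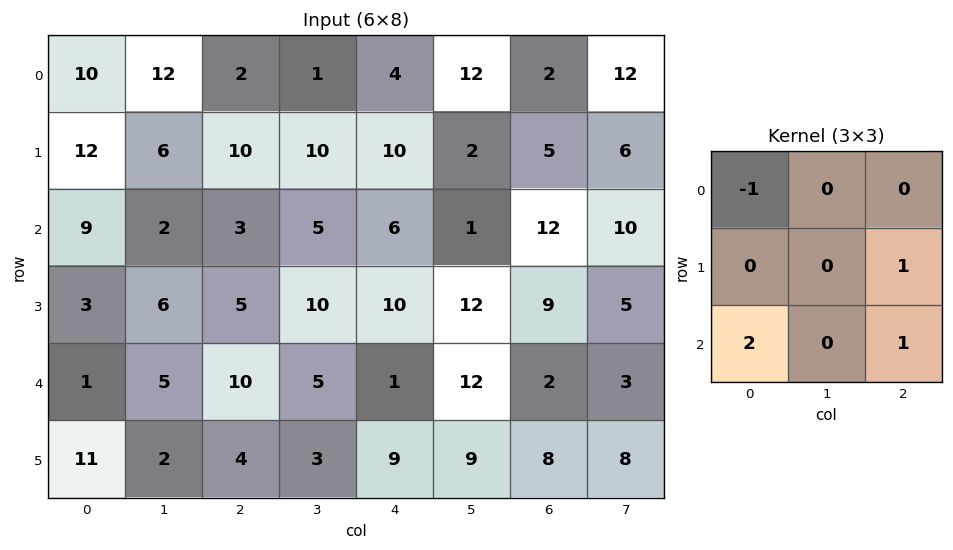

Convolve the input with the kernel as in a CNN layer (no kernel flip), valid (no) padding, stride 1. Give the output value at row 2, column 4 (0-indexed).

7

The receptive field on the input at this output position is [6 1 12 / 10 12 9 / 1 12 2]. Elementwise product with the kernel and sum: 6·-1 + 9·1 + 1·2 + 2·1.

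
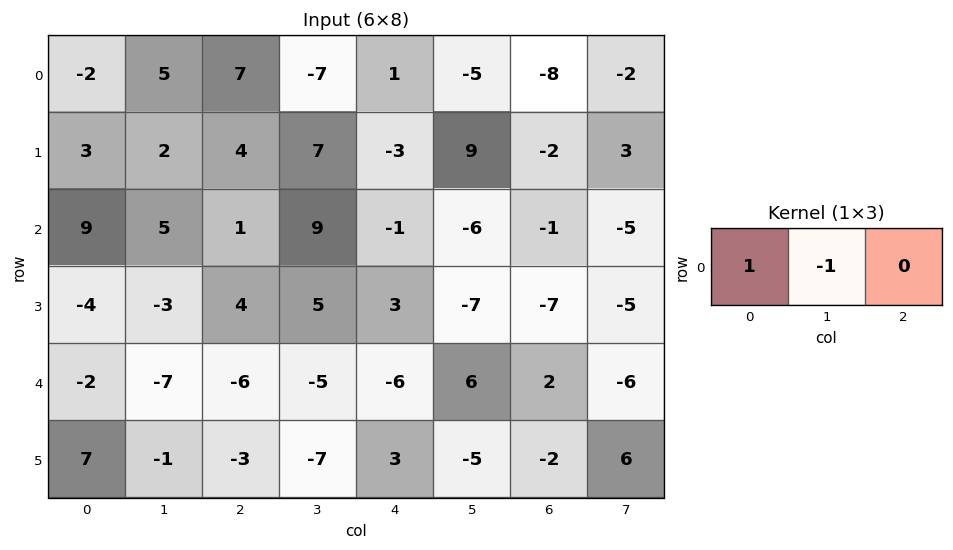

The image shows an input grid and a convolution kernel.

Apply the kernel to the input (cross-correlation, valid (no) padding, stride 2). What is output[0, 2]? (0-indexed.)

The receptive field on the input at this output position is [1 -5 -8]. Elementwise product with the kernel and sum: 1·1 + -5·-1.

6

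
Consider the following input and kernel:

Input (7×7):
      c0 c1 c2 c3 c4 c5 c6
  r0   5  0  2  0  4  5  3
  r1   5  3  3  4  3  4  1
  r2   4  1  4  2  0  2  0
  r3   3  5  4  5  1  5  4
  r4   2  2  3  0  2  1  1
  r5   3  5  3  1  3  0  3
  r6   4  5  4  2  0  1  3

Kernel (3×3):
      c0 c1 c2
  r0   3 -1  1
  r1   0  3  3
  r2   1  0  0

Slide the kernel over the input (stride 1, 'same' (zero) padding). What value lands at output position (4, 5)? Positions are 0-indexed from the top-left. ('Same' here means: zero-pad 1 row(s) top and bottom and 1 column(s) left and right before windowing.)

11

The receptive field on the zero-padded input at this output position is [1 5 4 / 2 1 1 / 3 0 3]. Elementwise product with the kernel and sum: 1·3 + 5·-1 + 4·1 + 1·3 + 1·3 + 3·1.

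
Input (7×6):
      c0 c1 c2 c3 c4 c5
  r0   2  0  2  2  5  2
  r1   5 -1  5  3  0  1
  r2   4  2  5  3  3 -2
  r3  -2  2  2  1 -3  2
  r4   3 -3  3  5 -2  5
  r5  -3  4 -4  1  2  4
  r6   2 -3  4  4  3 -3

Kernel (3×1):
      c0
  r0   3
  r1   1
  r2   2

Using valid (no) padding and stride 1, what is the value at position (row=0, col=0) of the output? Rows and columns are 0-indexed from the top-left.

The receptive field on the input at this output position is [2 / 5 / 4]. Elementwise product with the kernel and sum: 2·3 + 5·1 + 4·2.

19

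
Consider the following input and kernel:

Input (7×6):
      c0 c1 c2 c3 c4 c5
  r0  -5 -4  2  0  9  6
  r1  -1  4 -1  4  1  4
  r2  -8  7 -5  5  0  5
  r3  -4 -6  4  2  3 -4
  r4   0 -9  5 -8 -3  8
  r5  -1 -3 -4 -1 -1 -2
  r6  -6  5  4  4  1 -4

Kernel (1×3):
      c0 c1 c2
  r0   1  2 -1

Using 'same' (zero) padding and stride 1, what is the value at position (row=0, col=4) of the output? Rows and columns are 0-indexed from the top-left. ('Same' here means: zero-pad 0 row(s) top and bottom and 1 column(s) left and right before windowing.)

The receptive field on the zero-padded input at this output position is [0 9 6]. Elementwise product with the kernel and sum: 0·1 + 9·2 + 6·-1.

12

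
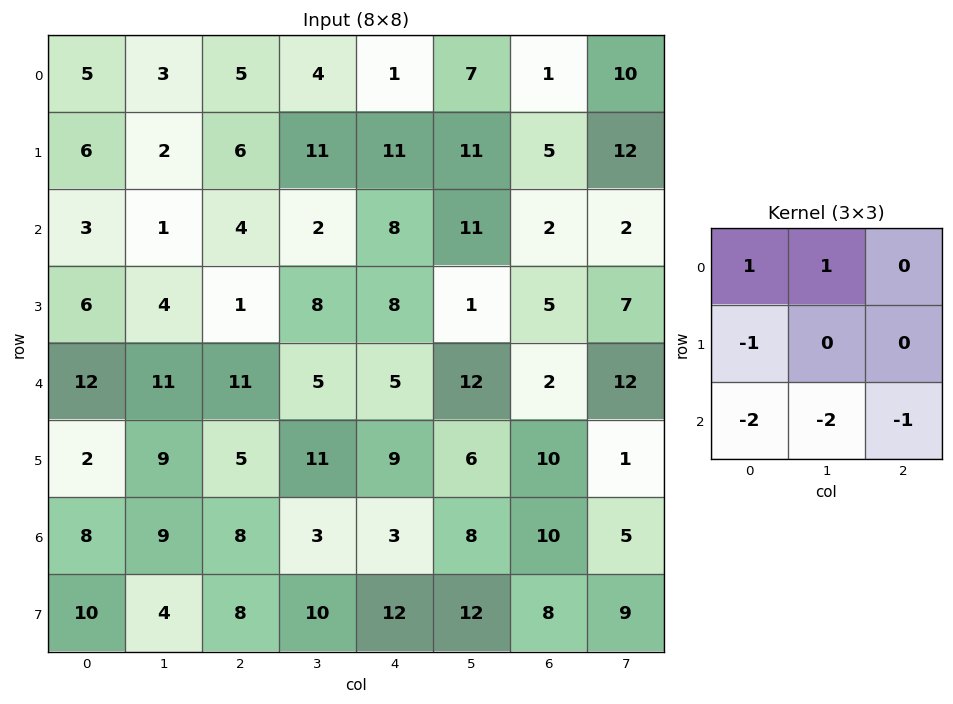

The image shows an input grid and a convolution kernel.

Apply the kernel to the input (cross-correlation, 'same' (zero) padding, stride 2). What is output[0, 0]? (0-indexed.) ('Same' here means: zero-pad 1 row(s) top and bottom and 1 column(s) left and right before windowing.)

The receptive field on the zero-padded input at this output position is [0 0 0 / 0 5 3 / 0 6 2]. Elementwise product with the kernel and sum: 0·1 + 0·1 + 0·-1 + 0·-2 + 6·-2 + 2·-1.

-14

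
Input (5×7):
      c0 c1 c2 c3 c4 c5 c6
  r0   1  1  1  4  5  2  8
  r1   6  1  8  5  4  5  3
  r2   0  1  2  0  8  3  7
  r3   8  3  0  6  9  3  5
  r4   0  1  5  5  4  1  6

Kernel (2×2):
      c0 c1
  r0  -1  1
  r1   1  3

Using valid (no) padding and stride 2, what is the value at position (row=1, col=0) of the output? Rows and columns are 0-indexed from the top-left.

18

The receptive field on the input at this output position is [0 1 / 8 3]. Elementwise product with the kernel and sum: 0·-1 + 1·1 + 8·1 + 3·3.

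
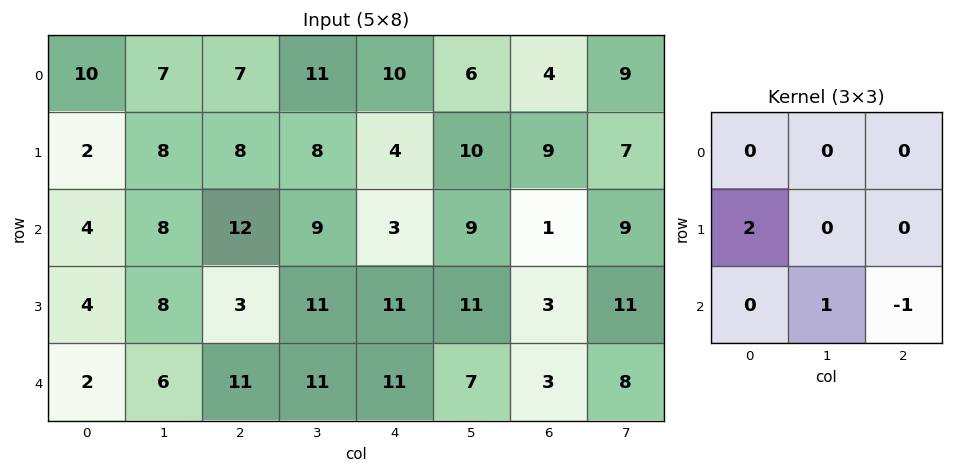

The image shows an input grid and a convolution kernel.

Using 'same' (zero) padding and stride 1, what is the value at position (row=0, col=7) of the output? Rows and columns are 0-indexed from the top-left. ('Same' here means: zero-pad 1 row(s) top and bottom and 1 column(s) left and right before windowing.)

15

The receptive field on the zero-padded input at this output position is [0 0 0 / 4 9 0 / 9 7 0]. Elementwise product with the kernel and sum: 4·2 + 7·1 + 0·-1.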